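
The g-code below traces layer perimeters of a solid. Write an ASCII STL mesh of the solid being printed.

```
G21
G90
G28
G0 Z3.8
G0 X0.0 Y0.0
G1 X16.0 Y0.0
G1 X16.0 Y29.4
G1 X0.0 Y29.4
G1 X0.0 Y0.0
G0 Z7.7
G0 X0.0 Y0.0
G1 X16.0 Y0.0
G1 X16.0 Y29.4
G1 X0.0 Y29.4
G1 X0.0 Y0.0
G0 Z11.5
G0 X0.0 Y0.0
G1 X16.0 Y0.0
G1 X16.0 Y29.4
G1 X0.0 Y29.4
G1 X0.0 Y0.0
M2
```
solid part
  facet normal 0.0000 0.0000 -1.0000
    outer loop
      vertex 16.0 29.4 0.0
      vertex 16.0 0.0 0.0
      vertex 0.0 0.0 0.0
    endloop
  endfacet
  facet normal 0.0000 0.0000 -1.0000
    outer loop
      vertex 0.0 29.4 0.0
      vertex 16.0 29.4 0.0
      vertex 0.0 0.0 0.0
    endloop
  endfacet
  facet normal 0.0000 0.0000 1.0000
    outer loop
      vertex 0.0 0.0 11.5
      vertex 16.0 0.0 11.5
      vertex 16.0 29.4 11.5
    endloop
  endfacet
  facet normal 0.0000 0.0000 1.0000
    outer loop
      vertex 0.0 0.0 11.5
      vertex 16.0 29.4 11.5
      vertex 0.0 29.4 11.5
    endloop
  endfacet
  facet normal 0.0000 -1.0000 0.0000
    outer loop
      vertex 0.0 0.0 0.0
      vertex 16.0 0.0 0.0
      vertex 16.0 0.0 11.5
    endloop
  endfacet
  facet normal 0.0000 -1.0000 0.0000
    outer loop
      vertex 0.0 0.0 0.0
      vertex 16.0 0.0 11.5
      vertex 0.0 0.0 11.5
    endloop
  endfacet
  facet normal 0.0000 1.0000 0.0000
    outer loop
      vertex 16.0 29.4 11.5
      vertex 16.0 29.4 0.0
      vertex 0.0 29.4 0.0
    endloop
  endfacet
  facet normal 0.0000 1.0000 0.0000
    outer loop
      vertex 0.0 29.4 11.5
      vertex 16.0 29.4 11.5
      vertex 0.0 29.4 0.0
    endloop
  endfacet
  facet normal -1.0000 0.0000 0.0000
    outer loop
      vertex 0.0 29.4 11.5
      vertex 0.0 29.4 0.0
      vertex 0.0 0.0 0.0
    endloop
  endfacet
  facet normal -1.0000 0.0000 0.0000
    outer loop
      vertex 0.0 0.0 11.5
      vertex 0.0 29.4 11.5
      vertex 0.0 0.0 0.0
    endloop
  endfacet
  facet normal 1.0000 0.0000 0.0000
    outer loop
      vertex 16.0 0.0 0.0
      vertex 16.0 29.4 0.0
      vertex 16.0 29.4 11.5
    endloop
  endfacet
  facet normal 1.0000 0.0000 0.0000
    outer loop
      vertex 16.0 0.0 0.0
      vertex 16.0 29.4 11.5
      vertex 16.0 0.0 11.5
    endloop
  endfacet
endsolid part

The G0 Z moves step by Δz≈3.8 mm. Every layer's G1 loop is the same polygon, so the solid is a straight extrusion of it from z=0 to z≈11.5. Closing with flat bottom and top caps and triangulating gives 12 facets — a rectangular box, roughly 16 × 29.4 mm footprint and 11.5 mm tall.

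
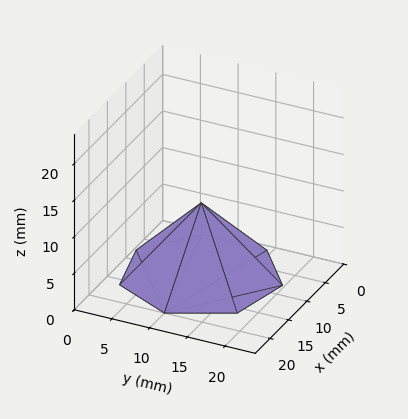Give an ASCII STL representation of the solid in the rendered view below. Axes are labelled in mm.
Reading the render: the shape is a regular 7-sided pyramid, base circumscribed radius ≈ 10 mm, apex at z ≈ 10 mm (dimensions read to the nearest mm from the axis ticks). For the STL, each face is triangulated and given an outward normal.

solid part
  facet normal 0.0000 0.0000 -1.0000
    outer loop
      vertex 7.8 19.7 0.0
      vertex 16.2 17.8 0.0
      vertex 20.0 10.0 0.0
    endloop
  endfacet
  facet normal 0.0000 0.0000 -1.0000
    outer loop
      vertex 1.0 14.3 0.0
      vertex 7.8 19.7 0.0
      vertex 20.0 10.0 0.0
    endloop
  endfacet
  facet normal 0.0000 0.0000 -1.0000
    outer loop
      vertex 1.0 5.7 0.0
      vertex 1.0 14.3 0.0
      vertex 20.0 10.0 0.0
    endloop
  endfacet
  facet normal 0.0000 0.0000 -1.0000
    outer loop
      vertex 7.8 0.3 0.0
      vertex 1.0 5.7 0.0
      vertex 20.0 10.0 0.0
    endloop
  endfacet
  facet normal 0.0000 0.0000 -1.0000
    outer loop
      vertex 16.2 2.2 0.0
      vertex 7.8 0.3 0.0
      vertex 20.0 10.0 0.0
    endloop
  endfacet
  facet normal 0.6685 0.3257 0.6685
    outer loop
      vertex 20.0 10.0 0.0
      vertex 16.2 17.8 0.0
      vertex 10.0 10.0 10.0
    endloop
  endfacet
  facet normal 0.1642 0.7259 0.6680
    outer loop
      vertex 16.2 17.8 0.0
      vertex 7.8 19.7 0.0
      vertex 10.0 10.0 10.0
    endloop
  endfacet
  facet normal -0.4631 0.5831 0.6675
    outer loop
      vertex 7.8 19.7 0.0
      vertex 1.0 14.3 0.0
      vertex 10.0 10.0 10.0
    endloop
  endfacet
  facet normal -0.7433 0.0000 0.6690
    outer loop
      vertex 1.0 14.3 0.0
      vertex 1.0 5.7 0.0
      vertex 10.0 10.0 10.0
    endloop
  endfacet
  facet normal -0.4631 -0.5831 0.6675
    outer loop
      vertex 1.0 5.7 0.0
      vertex 7.8 0.3 0.0
      vertex 10.0 10.0 10.0
    endloop
  endfacet
  facet normal 0.1642 -0.7259 0.6680
    outer loop
      vertex 7.8 0.3 0.0
      vertex 16.2 2.2 0.0
      vertex 10.0 10.0 10.0
    endloop
  endfacet
  facet normal 0.6685 -0.3257 0.6685
    outer loop
      vertex 16.2 2.2 0.0
      vertex 20.0 10.0 0.0
      vertex 10.0 10.0 10.0
    endloop
  endfacet
endsolid part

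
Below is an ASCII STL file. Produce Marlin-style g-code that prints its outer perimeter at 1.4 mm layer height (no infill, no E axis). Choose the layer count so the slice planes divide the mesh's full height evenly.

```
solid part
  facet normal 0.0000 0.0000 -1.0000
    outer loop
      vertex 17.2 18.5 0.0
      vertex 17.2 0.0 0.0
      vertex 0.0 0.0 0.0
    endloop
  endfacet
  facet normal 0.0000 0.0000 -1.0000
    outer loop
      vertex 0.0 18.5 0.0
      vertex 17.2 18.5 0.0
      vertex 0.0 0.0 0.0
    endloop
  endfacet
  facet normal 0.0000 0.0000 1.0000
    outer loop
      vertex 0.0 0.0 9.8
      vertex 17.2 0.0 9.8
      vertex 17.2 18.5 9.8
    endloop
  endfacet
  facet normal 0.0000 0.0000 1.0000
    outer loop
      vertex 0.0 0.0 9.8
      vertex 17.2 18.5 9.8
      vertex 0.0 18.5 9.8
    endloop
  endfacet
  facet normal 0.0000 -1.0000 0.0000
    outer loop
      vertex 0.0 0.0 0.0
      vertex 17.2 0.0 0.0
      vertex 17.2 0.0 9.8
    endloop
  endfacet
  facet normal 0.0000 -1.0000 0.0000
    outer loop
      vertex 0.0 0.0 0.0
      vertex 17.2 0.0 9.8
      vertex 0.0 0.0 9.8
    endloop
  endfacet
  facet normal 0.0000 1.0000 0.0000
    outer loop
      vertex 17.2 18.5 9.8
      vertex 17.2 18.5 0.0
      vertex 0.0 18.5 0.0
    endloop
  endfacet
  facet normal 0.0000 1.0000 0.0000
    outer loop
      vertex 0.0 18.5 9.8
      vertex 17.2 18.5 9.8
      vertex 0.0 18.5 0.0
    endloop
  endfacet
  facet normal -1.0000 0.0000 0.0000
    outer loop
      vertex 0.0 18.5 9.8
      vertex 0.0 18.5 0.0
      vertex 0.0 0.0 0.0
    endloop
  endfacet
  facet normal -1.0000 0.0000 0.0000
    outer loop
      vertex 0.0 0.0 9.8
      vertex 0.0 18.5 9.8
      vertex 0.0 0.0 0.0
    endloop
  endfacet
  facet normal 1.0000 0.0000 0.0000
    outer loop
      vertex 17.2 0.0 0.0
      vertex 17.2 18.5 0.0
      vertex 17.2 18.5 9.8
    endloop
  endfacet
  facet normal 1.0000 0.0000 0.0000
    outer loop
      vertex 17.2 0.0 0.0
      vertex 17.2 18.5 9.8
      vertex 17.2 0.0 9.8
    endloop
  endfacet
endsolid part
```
; perimeter-only toolpath
G21 ; units = mm
G90 ; absolute positioning
G28 ; home
; layer 1
G0 Z1.4
G0 X0.0 Y0.0
G1 X17.2 Y0.0
G1 X17.2 Y18.5
G1 X0.0 Y18.5
G1 X0.0 Y0.0
; layer 2
G0 Z2.8
G0 X0.0 Y0.0
G1 X17.2 Y0.0
G1 X17.2 Y18.5
G1 X0.0 Y18.5
G1 X0.0 Y0.0
; layer 3
G0 Z4.2
G0 X0.0 Y0.0
G1 X17.2 Y0.0
G1 X17.2 Y18.5
G1 X0.0 Y18.5
G1 X0.0 Y0.0
; layer 4
G0 Z5.6
G0 X0.0 Y0.0
G1 X17.2 Y0.0
G1 X17.2 Y18.5
G1 X0.0 Y18.5
G1 X0.0 Y0.0
; layer 5
G0 Z7.0
G0 X0.0 Y0.0
G1 X17.2 Y0.0
G1 X17.2 Y18.5
G1 X0.0 Y18.5
G1 X0.0 Y0.0
; layer 6
G0 Z8.4
G0 X0.0 Y0.0
G1 X17.2 Y0.0
G1 X17.2 Y18.5
G1 X0.0 Y18.5
G1 X0.0 Y0.0
; layer 7
G0 Z9.8
G0 X0.0 Y0.0
G1 X17.2 Y0.0
G1 X17.2 Y18.5
G1 X0.0 Y18.5
G1 X0.0 Y0.0
M2 ; end

The solid is a rectangular box, roughly 17.2 × 18.5 mm footprint and 9.8 mm tall. Slicing at Δz = 1.4 mm — 7 equal slices spanning the solid's height, so layer i sits at z = i·h/7 — gives 7 non-empty perimeters. Each is a 4-segment closed polygon; G0 lifts to the layer z and rapids to the start vertex, then G1 traces the edges.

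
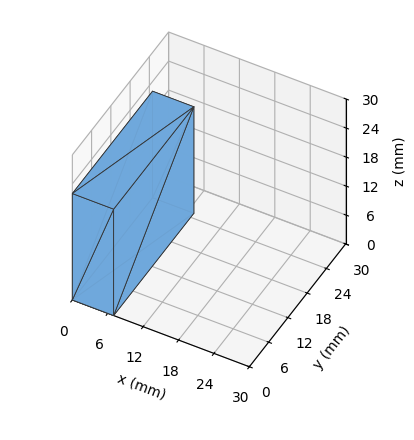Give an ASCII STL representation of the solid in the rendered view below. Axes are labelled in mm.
Reading the render: the shape is a rectangular box, roughly 7 × 25 mm footprint and 22 mm tall (dimensions read to the nearest mm from the axis ticks). For the STL, each face is triangulated and given an outward normal.

solid part
  facet normal 0.0000 0.0000 -1.0000
    outer loop
      vertex 7.0 25.0 0.0
      vertex 7.0 0.0 0.0
      vertex 0.0 0.0 0.0
    endloop
  endfacet
  facet normal 0.0000 0.0000 -1.0000
    outer loop
      vertex 0.0 25.0 0.0
      vertex 7.0 25.0 0.0
      vertex 0.0 0.0 0.0
    endloop
  endfacet
  facet normal 0.0000 0.0000 1.0000
    outer loop
      vertex 0.0 0.0 22.0
      vertex 7.0 0.0 22.0
      vertex 7.0 25.0 22.0
    endloop
  endfacet
  facet normal 0.0000 0.0000 1.0000
    outer loop
      vertex 0.0 0.0 22.0
      vertex 7.0 25.0 22.0
      vertex 0.0 25.0 22.0
    endloop
  endfacet
  facet normal 0.0000 -1.0000 0.0000
    outer loop
      vertex 0.0 0.0 0.0
      vertex 7.0 0.0 0.0
      vertex 7.0 0.0 22.0
    endloop
  endfacet
  facet normal 0.0000 -1.0000 0.0000
    outer loop
      vertex 0.0 0.0 0.0
      vertex 7.0 0.0 22.0
      vertex 0.0 0.0 22.0
    endloop
  endfacet
  facet normal 0.0000 1.0000 0.0000
    outer loop
      vertex 7.0 25.0 22.0
      vertex 7.0 25.0 0.0
      vertex 0.0 25.0 0.0
    endloop
  endfacet
  facet normal 0.0000 1.0000 0.0000
    outer loop
      vertex 0.0 25.0 22.0
      vertex 7.0 25.0 22.0
      vertex 0.0 25.0 0.0
    endloop
  endfacet
  facet normal -1.0000 0.0000 0.0000
    outer loop
      vertex 0.0 25.0 22.0
      vertex 0.0 25.0 0.0
      vertex 0.0 0.0 0.0
    endloop
  endfacet
  facet normal -1.0000 0.0000 0.0000
    outer loop
      vertex 0.0 0.0 22.0
      vertex 0.0 25.0 22.0
      vertex 0.0 0.0 0.0
    endloop
  endfacet
  facet normal 1.0000 0.0000 0.0000
    outer loop
      vertex 7.0 0.0 0.0
      vertex 7.0 25.0 0.0
      vertex 7.0 25.0 22.0
    endloop
  endfacet
  facet normal 1.0000 0.0000 0.0000
    outer loop
      vertex 7.0 0.0 0.0
      vertex 7.0 25.0 22.0
      vertex 7.0 0.0 22.0
    endloop
  endfacet
endsolid part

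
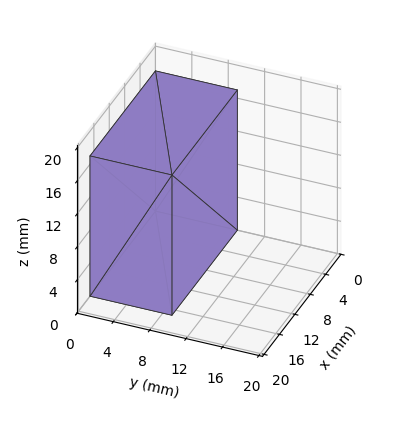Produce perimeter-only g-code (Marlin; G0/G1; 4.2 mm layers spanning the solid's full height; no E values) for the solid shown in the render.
Reading the render: the shape is a rectangular box, roughly 17 × 9 mm footprint and 17 mm tall (dimensions read to the nearest mm from the axis ticks). For the g-code, the solid's height is divided into equal slices at the stated Δz and each level perimeter traced with G1 moves after a G0 lift.

; perimeter-only toolpath
G21 ; units = mm
G90 ; absolute positioning
G28 ; home
; layer 1
G0 Z4.2
G0 X0.0 Y0.0
G1 X17.0 Y0.0
G1 X17.0 Y9.0
G1 X0.0 Y9.0
G1 X0.0 Y0.0
; layer 2
G0 Z8.5
G0 X0.0 Y0.0
G1 X17.0 Y0.0
G1 X17.0 Y9.0
G1 X0.0 Y9.0
G1 X0.0 Y0.0
; layer 3
G0 Z12.8
G0 X0.0 Y0.0
G1 X17.0 Y0.0
G1 X17.0 Y9.0
G1 X0.0 Y9.0
G1 X0.0 Y0.0
; layer 4
G0 Z17.0
G0 X0.0 Y0.0
G1 X17.0 Y0.0
G1 X17.0 Y9.0
G1 X0.0 Y9.0
G1 X0.0 Y0.0
M2 ; end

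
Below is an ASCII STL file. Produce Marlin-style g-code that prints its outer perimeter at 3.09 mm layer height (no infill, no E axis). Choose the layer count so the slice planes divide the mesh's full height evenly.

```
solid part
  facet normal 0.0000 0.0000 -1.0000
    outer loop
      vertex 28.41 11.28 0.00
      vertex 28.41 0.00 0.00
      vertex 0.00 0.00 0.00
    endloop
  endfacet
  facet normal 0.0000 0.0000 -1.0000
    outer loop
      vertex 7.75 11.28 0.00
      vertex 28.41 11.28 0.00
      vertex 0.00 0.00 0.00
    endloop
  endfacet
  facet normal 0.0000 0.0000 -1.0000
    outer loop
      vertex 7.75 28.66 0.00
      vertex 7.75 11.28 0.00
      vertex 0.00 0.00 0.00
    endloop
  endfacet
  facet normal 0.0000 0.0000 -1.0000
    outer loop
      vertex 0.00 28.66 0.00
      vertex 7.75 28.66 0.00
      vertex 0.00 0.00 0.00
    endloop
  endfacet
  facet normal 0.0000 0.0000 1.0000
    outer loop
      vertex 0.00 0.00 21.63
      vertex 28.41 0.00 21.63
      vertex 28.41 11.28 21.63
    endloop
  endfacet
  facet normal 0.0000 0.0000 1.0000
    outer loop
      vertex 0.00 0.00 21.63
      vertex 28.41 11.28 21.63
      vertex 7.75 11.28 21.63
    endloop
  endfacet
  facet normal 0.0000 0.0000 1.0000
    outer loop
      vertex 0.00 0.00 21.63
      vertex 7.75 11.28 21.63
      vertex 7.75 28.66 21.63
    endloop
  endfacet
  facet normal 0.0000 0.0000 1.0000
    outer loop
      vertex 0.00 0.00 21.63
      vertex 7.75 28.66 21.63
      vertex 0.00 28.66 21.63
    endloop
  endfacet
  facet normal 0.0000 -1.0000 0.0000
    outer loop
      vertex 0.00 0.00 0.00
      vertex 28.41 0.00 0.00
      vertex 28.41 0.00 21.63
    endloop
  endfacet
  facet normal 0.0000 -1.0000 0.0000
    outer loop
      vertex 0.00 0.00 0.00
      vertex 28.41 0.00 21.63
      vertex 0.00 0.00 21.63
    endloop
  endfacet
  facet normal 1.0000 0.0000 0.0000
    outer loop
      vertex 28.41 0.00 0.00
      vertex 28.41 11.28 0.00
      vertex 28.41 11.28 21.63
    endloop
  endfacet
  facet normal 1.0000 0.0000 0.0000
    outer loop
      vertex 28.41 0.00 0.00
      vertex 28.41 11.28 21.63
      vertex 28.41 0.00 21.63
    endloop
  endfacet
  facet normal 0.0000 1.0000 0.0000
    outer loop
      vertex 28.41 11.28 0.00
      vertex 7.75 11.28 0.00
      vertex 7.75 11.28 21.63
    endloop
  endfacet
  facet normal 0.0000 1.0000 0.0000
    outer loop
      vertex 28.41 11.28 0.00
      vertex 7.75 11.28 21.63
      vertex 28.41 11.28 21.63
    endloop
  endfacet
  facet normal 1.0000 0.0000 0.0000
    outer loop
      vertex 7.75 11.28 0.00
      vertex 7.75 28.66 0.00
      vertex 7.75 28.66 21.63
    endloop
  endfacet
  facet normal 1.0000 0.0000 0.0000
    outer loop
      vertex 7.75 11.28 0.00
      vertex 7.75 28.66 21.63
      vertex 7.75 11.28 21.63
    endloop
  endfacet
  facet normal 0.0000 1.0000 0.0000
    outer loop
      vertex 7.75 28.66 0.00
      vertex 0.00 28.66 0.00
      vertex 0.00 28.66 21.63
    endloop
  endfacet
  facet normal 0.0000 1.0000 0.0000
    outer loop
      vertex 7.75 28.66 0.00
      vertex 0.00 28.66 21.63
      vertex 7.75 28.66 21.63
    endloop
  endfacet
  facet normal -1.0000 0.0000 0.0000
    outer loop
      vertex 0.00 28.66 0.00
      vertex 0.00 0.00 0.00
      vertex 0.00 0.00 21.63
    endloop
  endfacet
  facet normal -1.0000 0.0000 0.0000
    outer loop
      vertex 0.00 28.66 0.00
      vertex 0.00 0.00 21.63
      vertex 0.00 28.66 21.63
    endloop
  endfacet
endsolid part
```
; perimeter-only toolpath
G21 ; units = mm
G90 ; absolute positioning
G28 ; home
; layer 1
G0 Z3.09
G0 X0.00 Y0.00
G1 X28.41 Y0.00
G1 X28.41 Y11.28
G1 X7.75 Y11.28
G1 X7.75 Y28.66
G1 X0.00 Y28.66
G1 X0.00 Y0.00
; layer 2
G0 Z6.18
G0 X0.00 Y0.00
G1 X28.41 Y0.00
G1 X28.41 Y11.28
G1 X7.75 Y11.28
G1 X7.75 Y28.66
G1 X0.00 Y28.66
G1 X0.00 Y0.00
; layer 3
G0 Z9.27
G0 X0.00 Y0.00
G1 X28.41 Y0.00
G1 X28.41 Y11.28
G1 X7.75 Y11.28
G1 X7.75 Y28.66
G1 X0.00 Y28.66
G1 X0.00 Y0.00
; layer 4
G0 Z12.36
G0 X0.00 Y0.00
G1 X28.41 Y0.00
G1 X28.41 Y11.28
G1 X7.75 Y11.28
G1 X7.75 Y28.66
G1 X0.00 Y28.66
G1 X0.00 Y0.00
; layer 5
G0 Z15.45
G0 X0.00 Y0.00
G1 X28.41 Y0.00
G1 X28.41 Y11.28
G1 X7.75 Y11.28
G1 X7.75 Y28.66
G1 X0.00 Y28.66
G1 X0.00 Y0.00
; layer 6
G0 Z18.54
G0 X0.00 Y0.00
G1 X28.41 Y0.00
G1 X28.41 Y11.28
G1 X7.75 Y11.28
G1 X7.75 Y28.66
G1 X0.00 Y28.66
G1 X0.00 Y0.00
; layer 7
G0 Z21.63
G0 X0.00 Y0.00
G1 X28.41 Y0.00
G1 X28.41 Y11.28
G1 X7.75 Y11.28
G1 X7.75 Y28.66
G1 X0.00 Y28.66
G1 X0.00 Y0.00
M2 ; end

The solid is an L-shaped prism: outer 28.4 × 28.7 mm, arm thicknesses ≈ 11.3 mm (horizontal) and 7.75 mm (vertical), extruded 21.6 mm in z. Slicing at Δz = 3.09 mm — 7 equal slices spanning the solid's height, so layer i sits at z = i·h/7 — gives 7 non-empty perimeters. Each is a 6-segment closed polygon; G0 lifts to the layer z and rapids to the start vertex, then G1 traces the edges.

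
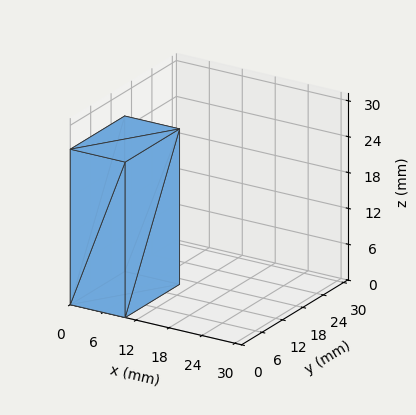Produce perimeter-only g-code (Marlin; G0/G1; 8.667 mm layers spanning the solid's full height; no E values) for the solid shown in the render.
Reading the render: the shape is a rectangular box, roughly 10 × 16 mm footprint and 26 mm tall (dimensions read to the nearest mm from the axis ticks). For the g-code, the solid's height is divided into equal slices at the stated Δz and each level perimeter traced with G1 moves after a G0 lift.

; perimeter-only toolpath
G21 ; units = mm
G90 ; absolute positioning
G28 ; home
; layer 1
G0 Z8.667
G0 X0.000 Y0.000
G1 X10.000 Y0.000
G1 X10.000 Y16.000
G1 X0.000 Y16.000
G1 X0.000 Y0.000
; layer 2
G0 Z17.333
G0 X0.000 Y0.000
G1 X10.000 Y0.000
G1 X10.000 Y16.000
G1 X0.000 Y16.000
G1 X0.000 Y0.000
; layer 3
G0 Z26.000
G0 X0.000 Y0.000
G1 X10.000 Y0.000
G1 X10.000 Y16.000
G1 X0.000 Y16.000
G1 X0.000 Y0.000
M2 ; end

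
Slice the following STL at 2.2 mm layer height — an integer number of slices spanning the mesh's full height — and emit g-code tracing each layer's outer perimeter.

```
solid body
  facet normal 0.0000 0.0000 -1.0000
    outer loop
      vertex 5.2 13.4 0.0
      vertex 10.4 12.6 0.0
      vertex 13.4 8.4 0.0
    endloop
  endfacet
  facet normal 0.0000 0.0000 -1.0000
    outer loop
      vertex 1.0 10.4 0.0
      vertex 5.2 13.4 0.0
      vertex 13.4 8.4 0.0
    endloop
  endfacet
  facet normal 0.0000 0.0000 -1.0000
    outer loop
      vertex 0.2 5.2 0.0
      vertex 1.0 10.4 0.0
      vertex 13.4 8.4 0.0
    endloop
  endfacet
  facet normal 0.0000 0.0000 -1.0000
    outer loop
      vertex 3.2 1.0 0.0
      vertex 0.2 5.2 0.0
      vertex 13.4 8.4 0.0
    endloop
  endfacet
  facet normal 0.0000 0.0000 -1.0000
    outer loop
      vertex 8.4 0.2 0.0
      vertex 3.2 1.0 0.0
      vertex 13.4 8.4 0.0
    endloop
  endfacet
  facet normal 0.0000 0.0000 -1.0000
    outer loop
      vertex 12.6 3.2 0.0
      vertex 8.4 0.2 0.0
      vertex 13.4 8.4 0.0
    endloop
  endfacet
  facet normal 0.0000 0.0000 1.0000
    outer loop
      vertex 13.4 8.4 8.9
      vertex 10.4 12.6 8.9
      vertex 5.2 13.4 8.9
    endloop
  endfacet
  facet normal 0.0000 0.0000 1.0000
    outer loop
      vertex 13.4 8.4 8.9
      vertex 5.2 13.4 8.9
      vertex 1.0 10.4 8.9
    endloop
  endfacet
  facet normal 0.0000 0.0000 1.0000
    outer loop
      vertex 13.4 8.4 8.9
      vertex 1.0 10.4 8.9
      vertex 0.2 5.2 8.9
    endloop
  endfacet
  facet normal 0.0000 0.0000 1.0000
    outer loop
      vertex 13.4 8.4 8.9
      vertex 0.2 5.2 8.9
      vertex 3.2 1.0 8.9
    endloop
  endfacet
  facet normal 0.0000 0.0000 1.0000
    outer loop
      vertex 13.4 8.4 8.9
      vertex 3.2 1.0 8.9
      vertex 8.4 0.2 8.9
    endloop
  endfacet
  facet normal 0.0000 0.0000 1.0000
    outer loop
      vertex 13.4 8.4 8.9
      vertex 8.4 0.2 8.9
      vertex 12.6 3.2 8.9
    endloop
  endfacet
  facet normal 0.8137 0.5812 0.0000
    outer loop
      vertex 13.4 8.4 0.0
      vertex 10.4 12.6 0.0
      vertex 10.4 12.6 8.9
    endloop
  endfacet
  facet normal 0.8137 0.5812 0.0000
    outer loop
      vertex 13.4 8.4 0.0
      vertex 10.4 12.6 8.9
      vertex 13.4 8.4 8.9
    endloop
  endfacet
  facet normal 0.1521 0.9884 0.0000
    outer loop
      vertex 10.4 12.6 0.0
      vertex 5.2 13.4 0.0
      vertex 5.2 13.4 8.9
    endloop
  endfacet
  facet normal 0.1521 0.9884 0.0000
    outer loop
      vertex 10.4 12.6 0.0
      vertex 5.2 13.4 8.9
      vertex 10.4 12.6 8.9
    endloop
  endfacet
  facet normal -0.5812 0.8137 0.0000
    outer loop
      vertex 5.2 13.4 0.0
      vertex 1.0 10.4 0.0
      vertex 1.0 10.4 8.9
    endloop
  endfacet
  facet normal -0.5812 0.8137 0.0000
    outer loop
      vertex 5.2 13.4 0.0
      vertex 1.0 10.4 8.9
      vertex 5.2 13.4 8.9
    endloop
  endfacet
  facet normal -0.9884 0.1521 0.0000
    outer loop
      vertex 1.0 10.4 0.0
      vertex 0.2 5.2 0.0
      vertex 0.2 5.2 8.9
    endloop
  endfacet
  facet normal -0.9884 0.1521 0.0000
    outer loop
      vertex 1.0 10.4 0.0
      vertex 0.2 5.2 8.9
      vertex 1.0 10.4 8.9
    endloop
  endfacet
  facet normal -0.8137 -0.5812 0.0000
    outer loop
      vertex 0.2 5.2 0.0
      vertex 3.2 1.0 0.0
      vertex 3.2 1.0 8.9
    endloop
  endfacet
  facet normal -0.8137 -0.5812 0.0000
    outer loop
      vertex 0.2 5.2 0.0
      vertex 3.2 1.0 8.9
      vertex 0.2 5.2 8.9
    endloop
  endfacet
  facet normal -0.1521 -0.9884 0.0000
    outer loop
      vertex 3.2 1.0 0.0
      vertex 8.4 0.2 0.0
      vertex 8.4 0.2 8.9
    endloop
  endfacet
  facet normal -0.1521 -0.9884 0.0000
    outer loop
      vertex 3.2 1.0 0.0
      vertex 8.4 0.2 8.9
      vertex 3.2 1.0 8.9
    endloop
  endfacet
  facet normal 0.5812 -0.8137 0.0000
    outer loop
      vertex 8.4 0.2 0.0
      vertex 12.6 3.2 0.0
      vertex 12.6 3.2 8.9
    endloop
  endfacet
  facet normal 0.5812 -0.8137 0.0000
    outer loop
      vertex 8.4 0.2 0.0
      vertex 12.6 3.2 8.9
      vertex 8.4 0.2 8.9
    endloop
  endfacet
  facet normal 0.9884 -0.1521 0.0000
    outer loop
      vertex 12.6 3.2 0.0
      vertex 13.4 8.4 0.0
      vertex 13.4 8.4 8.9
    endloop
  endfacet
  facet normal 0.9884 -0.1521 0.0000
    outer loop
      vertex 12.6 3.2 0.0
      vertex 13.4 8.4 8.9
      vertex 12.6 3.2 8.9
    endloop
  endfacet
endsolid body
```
; perimeter-only toolpath
G21 ; units = mm
G90 ; absolute positioning
G28 ; home
; layer 1
G0 Z2.2
G0 X13.4 Y8.4
G1 X10.4 Y12.6
G1 X5.2 Y13.4
G1 X1.0 Y10.4
G1 X0.2 Y5.2
G1 X3.2 Y1.0
G1 X8.4 Y0.2
G1 X12.6 Y3.2
G1 X13.4 Y8.4
; layer 2
G0 Z4.5
G0 X13.4 Y8.4
G1 X10.4 Y12.6
G1 X5.2 Y13.4
G1 X1.0 Y10.4
G1 X0.2 Y5.2
G1 X3.2 Y1.0
G1 X8.4 Y0.2
G1 X12.6 Y3.2
G1 X13.4 Y8.4
; layer 3
G0 Z6.7
G0 X13.4 Y8.4
G1 X10.4 Y12.6
G1 X5.2 Y13.4
G1 X1.0 Y10.4
G1 X0.2 Y5.2
G1 X3.2 Y1.0
G1 X8.4 Y0.2
G1 X12.6 Y3.2
G1 X13.4 Y8.4
; layer 4
G0 Z8.9
G0 X13.4 Y8.4
G1 X10.4 Y12.6
G1 X5.2 Y13.4
G1 X1.0 Y10.4
G1 X0.2 Y5.2
G1 X3.2 Y1.0
G1 X8.4 Y0.2
G1 X12.6 Y3.2
G1 X13.4 Y8.4
M2 ; end

The solid is a regular 8-sided prism (a cylinder approximated with 8 flat sides), circumscribed radius ≈ 6.8 mm, height ≈ 8.9 mm. Slicing at Δz = 2.2 mm — 4 equal slices spanning the solid's height, so layer i sits at z = i·h/4 — gives 4 non-empty perimeters. Each is a 8-segment closed polygon; G0 lifts to the layer z and rapids to the start vertex, then G1 traces the edges.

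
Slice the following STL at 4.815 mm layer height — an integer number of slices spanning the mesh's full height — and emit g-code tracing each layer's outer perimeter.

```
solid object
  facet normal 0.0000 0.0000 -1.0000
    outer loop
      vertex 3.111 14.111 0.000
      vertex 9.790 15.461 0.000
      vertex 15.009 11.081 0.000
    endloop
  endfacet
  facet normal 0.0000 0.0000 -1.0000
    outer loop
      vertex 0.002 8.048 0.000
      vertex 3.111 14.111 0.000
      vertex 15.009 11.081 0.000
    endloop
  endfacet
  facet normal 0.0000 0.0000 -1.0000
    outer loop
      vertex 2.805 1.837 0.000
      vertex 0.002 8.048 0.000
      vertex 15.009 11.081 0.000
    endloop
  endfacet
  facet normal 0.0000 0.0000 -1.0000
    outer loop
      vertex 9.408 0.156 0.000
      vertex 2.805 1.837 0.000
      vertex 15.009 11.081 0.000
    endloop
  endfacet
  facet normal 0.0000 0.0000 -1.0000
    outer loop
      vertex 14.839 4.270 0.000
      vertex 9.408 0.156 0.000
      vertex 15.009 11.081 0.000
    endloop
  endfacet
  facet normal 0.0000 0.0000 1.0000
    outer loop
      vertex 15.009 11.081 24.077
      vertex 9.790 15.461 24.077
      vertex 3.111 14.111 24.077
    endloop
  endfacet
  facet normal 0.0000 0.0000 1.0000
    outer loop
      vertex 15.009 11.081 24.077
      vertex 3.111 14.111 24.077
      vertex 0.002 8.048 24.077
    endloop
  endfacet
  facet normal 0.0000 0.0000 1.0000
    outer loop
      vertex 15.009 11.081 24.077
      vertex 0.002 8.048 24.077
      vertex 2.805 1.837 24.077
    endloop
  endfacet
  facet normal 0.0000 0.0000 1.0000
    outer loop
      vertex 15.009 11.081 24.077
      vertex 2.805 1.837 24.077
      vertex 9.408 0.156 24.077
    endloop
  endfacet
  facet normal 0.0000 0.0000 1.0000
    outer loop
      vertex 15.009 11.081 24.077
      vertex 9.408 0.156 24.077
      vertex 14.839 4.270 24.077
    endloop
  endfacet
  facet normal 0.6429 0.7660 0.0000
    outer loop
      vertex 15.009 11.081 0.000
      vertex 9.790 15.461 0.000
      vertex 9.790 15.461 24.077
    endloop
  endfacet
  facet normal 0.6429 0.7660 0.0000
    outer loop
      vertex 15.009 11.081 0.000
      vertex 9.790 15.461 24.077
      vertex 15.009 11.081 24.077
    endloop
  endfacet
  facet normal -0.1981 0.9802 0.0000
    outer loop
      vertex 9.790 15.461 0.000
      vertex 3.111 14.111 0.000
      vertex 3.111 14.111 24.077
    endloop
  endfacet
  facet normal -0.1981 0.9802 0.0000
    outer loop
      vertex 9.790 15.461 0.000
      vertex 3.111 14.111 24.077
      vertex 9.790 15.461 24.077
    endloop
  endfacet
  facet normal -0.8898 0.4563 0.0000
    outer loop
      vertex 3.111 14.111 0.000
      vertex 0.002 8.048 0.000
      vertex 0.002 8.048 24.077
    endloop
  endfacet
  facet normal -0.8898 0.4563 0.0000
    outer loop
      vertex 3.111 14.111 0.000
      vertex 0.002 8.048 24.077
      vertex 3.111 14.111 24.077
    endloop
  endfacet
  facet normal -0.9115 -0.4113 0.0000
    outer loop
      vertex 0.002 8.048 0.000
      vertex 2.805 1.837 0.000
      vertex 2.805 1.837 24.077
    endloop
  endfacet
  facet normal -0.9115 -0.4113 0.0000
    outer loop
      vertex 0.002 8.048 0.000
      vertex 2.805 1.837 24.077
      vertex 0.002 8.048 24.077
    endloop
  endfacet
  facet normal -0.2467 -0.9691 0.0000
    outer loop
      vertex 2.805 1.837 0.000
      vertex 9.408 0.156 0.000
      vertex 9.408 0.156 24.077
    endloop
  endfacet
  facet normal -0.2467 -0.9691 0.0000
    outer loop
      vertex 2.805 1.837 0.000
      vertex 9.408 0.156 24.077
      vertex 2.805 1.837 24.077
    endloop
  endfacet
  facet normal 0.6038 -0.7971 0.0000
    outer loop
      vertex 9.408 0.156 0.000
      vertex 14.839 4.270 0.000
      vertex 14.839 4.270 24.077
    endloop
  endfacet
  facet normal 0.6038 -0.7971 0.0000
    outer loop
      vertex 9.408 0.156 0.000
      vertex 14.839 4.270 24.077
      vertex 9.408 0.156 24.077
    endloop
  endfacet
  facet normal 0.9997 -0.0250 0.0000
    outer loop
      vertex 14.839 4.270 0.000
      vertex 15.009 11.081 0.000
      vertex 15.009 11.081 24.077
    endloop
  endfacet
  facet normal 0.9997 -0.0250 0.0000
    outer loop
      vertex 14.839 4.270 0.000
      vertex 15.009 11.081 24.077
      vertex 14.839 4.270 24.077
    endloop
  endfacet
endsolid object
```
; perimeter-only toolpath
G21 ; units = mm
G90 ; absolute positioning
G28 ; home
; layer 1
G0 Z4.815
G0 X15.009 Y11.081
G1 X9.790 Y15.461
G1 X3.111 Y14.111
G1 X0.002 Y8.048
G1 X2.805 Y1.837
G1 X9.408 Y0.156
G1 X14.839 Y4.270
G1 X15.009 Y11.081
; layer 2
G0 Z9.631
G0 X15.009 Y11.081
G1 X9.790 Y15.461
G1 X3.111 Y14.111
G1 X0.002 Y8.048
G1 X2.805 Y1.837
G1 X9.408 Y0.156
G1 X14.839 Y4.270
G1 X15.009 Y11.081
; layer 3
G0 Z14.446
G0 X15.009 Y11.081
G1 X9.790 Y15.461
G1 X3.111 Y14.111
G1 X0.002 Y8.048
G1 X2.805 Y1.837
G1 X9.408 Y0.156
G1 X14.839 Y4.270
G1 X15.009 Y11.081
; layer 4
G0 Z19.262
G0 X15.009 Y11.081
G1 X9.790 Y15.461
G1 X3.111 Y14.111
G1 X0.002 Y8.048
G1 X2.805 Y1.837
G1 X9.408 Y0.156
G1 X14.839 Y4.270
G1 X15.009 Y11.081
; layer 5
G0 Z24.077
G0 X15.009 Y11.081
G1 X9.790 Y15.461
G1 X3.111 Y14.111
G1 X0.002 Y8.048
G1 X2.805 Y1.837
G1 X9.408 Y0.156
G1 X14.839 Y4.270
G1 X15.009 Y11.081
M2 ; end

The solid is a regular 7-sided prism (a cylinder approximated with 7 flat sides), circumscribed radius ≈ 7.85 mm, height ≈ 24.1 mm. Slicing at Δz = 4.815 mm — 5 equal slices spanning the solid's height, so layer i sits at z = i·h/5 — gives 5 non-empty perimeters. Each is a 7-segment closed polygon; G0 lifts to the layer z and rapids to the start vertex, then G1 traces the edges.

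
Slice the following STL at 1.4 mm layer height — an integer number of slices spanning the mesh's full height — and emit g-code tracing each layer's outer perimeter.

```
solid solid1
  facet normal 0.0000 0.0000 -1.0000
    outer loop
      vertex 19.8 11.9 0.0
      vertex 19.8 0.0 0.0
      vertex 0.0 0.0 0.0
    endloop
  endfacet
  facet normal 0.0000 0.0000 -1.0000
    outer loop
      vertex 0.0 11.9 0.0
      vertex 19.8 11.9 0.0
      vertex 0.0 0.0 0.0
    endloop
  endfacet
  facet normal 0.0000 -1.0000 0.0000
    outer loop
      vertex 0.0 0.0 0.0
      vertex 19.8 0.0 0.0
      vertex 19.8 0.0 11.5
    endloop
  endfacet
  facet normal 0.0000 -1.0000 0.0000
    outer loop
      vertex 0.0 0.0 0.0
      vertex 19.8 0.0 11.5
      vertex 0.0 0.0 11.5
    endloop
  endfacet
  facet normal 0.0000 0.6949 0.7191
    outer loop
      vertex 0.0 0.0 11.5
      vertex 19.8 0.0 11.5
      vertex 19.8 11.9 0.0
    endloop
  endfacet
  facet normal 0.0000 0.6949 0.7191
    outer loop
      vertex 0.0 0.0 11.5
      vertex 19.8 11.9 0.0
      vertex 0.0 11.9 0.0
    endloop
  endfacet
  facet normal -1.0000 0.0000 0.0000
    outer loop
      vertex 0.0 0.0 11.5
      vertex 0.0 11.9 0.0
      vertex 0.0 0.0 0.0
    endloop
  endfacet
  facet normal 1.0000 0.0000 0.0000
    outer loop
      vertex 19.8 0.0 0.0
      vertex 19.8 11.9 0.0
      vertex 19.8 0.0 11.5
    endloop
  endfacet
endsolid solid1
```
; perimeter-only toolpath
G21 ; units = mm
G90 ; absolute positioning
G28 ; home
; layer 1
G0 Z1.4
G0 X0.0 Y0.0
G1 X19.8 Y0.0
G1 X19.8 Y10.4
G1 X0.0 Y10.4
G1 X0.0 Y0.0
; layer 2
G0 Z2.9
G0 X0.0 Y0.0
G1 X19.8 Y0.0
G1 X19.8 Y8.9
G1 X0.0 Y8.9
G1 X0.0 Y0.0
; layer 3
G0 Z4.3
G0 X0.0 Y0.0
G1 X19.8 Y0.0
G1 X19.8 Y7.4
G1 X0.0 Y7.4
G1 X0.0 Y0.0
; layer 4
G0 Z5.8
G0 X0.0 Y0.0
G1 X19.8 Y0.0
G1 X19.8 Y6.0
G1 X0.0 Y6.0
G1 X0.0 Y0.0
; layer 5
G0 Z7.2
G0 X0.0 Y0.0
G1 X19.8 Y0.0
G1 X19.8 Y4.5
G1 X0.0 Y4.5
G1 X0.0 Y0.0
; layer 6
G0 Z8.6
G0 X0.0 Y0.0
G1 X19.8 Y0.0
G1 X19.8 Y3.0
G1 X0.0 Y3.0
G1 X0.0 Y0.0
; layer 7
G0 Z10.1
G0 X0.0 Y0.0
G1 X19.8 Y0.0
G1 X19.8 Y1.5
G1 X0.0 Y1.5
G1 X0.0 Y0.0
M2 ; end

The solid is a wedge (ramp): 19.8 × 11.9 mm base, rising to 11.5 mm along the y=0 edge and sloping linearly to z=0 at y=11.9. Slicing at Δz = 1.4 mm — 8 equal slices spanning the solid's height, so layer i sits at z = i·h/8 — gives 7 non-empty perimeters. Each is a 4-segment closed polygon; G0 lifts to the layer z and rapids to the start vertex, then G1 traces the edges. The cross-section shrinks linearly with z (the slice at the apex is degenerate and omitted).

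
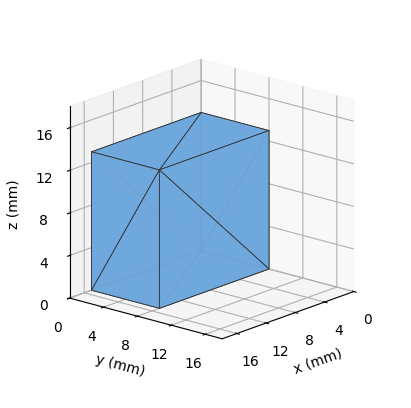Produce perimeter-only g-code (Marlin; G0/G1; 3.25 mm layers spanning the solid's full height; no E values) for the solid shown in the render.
Reading the render: the shape is a rectangular box, roughly 15 × 8 mm footprint and 13 mm tall (dimensions read to the nearest mm from the axis ticks). For the g-code, the solid's height is divided into equal slices at the stated Δz and each level perimeter traced with G1 moves after a G0 lift.

; perimeter-only toolpath
G21 ; units = mm
G90 ; absolute positioning
G28 ; home
; layer 1
G0 Z3.25
G0 X0.00 Y0.00
G1 X15.00 Y0.00
G1 X15.00 Y8.00
G1 X0.00 Y8.00
G1 X0.00 Y0.00
; layer 2
G0 Z6.50
G0 X0.00 Y0.00
G1 X15.00 Y0.00
G1 X15.00 Y8.00
G1 X0.00 Y8.00
G1 X0.00 Y0.00
; layer 3
G0 Z9.75
G0 X0.00 Y0.00
G1 X15.00 Y0.00
G1 X15.00 Y8.00
G1 X0.00 Y8.00
G1 X0.00 Y0.00
; layer 4
G0 Z13.00
G0 X0.00 Y0.00
G1 X15.00 Y0.00
G1 X15.00 Y8.00
G1 X0.00 Y8.00
G1 X0.00 Y0.00
M2 ; end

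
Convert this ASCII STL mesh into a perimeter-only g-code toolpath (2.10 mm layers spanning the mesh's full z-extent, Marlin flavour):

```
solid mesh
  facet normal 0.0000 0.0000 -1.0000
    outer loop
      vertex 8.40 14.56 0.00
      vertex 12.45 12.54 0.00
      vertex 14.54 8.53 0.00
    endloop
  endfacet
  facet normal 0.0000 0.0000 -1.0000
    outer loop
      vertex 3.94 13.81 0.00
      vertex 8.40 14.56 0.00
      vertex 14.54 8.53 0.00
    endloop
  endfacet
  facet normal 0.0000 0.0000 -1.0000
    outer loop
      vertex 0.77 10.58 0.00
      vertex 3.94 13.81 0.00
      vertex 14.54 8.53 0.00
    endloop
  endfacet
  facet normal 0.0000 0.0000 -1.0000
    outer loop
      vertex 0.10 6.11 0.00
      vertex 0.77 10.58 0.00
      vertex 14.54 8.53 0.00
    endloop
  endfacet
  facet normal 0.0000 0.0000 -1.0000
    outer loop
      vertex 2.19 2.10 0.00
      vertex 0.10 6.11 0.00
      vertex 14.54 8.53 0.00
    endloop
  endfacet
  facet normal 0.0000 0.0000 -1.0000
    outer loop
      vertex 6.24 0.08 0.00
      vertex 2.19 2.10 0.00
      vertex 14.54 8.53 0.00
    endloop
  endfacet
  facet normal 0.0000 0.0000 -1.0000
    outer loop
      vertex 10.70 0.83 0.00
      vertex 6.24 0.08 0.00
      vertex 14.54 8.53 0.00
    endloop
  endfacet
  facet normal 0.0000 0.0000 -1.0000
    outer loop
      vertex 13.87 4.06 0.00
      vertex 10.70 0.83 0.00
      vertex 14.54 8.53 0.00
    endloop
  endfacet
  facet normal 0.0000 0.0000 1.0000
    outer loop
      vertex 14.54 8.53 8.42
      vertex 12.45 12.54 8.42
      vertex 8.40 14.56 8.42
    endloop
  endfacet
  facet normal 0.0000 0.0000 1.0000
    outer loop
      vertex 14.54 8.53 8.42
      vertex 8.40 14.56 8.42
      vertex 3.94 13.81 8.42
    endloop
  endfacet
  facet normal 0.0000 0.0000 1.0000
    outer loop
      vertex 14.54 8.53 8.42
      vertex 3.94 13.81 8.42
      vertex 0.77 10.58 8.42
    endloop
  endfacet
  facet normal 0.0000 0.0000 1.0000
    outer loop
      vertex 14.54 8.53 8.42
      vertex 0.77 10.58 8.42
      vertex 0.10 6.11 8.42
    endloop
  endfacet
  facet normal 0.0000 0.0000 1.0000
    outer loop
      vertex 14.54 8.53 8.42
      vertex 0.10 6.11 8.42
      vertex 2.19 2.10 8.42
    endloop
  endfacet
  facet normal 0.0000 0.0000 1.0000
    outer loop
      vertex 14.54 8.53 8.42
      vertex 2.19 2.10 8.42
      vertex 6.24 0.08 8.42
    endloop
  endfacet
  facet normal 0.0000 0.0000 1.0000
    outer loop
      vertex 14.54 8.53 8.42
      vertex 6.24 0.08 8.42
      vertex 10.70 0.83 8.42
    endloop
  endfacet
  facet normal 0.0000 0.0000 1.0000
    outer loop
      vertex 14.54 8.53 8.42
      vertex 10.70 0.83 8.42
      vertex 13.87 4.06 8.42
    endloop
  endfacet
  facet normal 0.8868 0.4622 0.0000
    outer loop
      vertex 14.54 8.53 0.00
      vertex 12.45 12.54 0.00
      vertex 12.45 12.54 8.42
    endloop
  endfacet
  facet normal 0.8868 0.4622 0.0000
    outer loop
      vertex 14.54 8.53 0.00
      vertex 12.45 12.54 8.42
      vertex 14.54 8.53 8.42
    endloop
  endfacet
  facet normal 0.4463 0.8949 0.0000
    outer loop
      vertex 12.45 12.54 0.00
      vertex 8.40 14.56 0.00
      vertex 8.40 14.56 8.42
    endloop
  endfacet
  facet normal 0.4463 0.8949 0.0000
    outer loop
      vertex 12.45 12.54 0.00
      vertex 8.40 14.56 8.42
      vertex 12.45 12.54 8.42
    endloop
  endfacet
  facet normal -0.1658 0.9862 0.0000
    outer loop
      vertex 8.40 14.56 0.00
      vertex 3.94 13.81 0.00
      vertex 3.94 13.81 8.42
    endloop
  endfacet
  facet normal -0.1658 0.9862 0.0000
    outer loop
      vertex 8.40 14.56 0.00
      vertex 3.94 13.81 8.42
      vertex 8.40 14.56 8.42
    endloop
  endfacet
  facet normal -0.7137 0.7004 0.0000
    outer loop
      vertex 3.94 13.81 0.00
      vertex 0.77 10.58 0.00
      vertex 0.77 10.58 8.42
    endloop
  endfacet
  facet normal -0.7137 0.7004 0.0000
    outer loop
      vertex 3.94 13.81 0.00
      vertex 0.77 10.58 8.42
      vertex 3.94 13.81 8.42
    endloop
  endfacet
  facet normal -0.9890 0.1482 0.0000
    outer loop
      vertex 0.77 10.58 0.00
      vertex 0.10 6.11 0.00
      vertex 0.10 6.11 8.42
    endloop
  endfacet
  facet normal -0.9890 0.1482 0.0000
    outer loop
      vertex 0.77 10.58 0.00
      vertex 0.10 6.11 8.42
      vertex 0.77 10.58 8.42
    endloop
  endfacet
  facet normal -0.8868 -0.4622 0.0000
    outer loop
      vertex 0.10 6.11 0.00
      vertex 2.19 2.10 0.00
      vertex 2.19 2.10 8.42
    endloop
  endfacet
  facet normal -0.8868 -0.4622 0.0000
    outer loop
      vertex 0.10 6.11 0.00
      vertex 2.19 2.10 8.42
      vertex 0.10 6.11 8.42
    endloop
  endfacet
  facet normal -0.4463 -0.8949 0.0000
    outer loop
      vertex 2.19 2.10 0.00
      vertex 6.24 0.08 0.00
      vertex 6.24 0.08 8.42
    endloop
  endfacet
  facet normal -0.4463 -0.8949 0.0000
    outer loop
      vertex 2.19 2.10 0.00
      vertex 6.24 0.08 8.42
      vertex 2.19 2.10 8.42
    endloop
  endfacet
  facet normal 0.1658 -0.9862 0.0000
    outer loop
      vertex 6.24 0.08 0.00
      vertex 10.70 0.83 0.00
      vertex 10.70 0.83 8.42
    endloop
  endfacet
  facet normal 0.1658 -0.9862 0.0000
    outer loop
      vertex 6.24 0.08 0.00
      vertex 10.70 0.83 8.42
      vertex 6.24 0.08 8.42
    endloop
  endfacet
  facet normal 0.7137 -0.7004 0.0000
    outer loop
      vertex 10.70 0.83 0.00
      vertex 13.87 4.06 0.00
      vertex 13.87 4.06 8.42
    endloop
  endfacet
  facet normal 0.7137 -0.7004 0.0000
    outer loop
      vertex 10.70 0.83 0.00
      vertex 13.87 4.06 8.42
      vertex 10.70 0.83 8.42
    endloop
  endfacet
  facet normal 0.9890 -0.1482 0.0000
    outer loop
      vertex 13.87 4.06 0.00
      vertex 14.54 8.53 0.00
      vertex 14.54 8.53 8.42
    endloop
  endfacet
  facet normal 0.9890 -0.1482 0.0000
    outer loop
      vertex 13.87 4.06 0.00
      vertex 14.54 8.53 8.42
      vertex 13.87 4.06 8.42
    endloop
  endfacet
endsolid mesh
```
; perimeter-only toolpath
G21 ; units = mm
G90 ; absolute positioning
G28 ; home
; layer 1
G0 Z2.10
G0 X14.54 Y8.53
G1 X12.45 Y12.54
G1 X8.40 Y14.56
G1 X3.94 Y13.81
G1 X0.77 Y10.58
G1 X0.10 Y6.11
G1 X2.19 Y2.10
G1 X6.24 Y0.08
G1 X10.70 Y0.83
G1 X13.87 Y4.06
G1 X14.54 Y8.53
; layer 2
G0 Z4.21
G0 X14.54 Y8.53
G1 X12.45 Y12.54
G1 X8.40 Y14.56
G1 X3.94 Y13.81
G1 X0.77 Y10.58
G1 X0.10 Y6.11
G1 X2.19 Y2.10
G1 X6.24 Y0.08
G1 X10.70 Y0.83
G1 X13.87 Y4.06
G1 X14.54 Y8.53
; layer 3
G0 Z6.31
G0 X14.54 Y8.53
G1 X12.45 Y12.54
G1 X8.40 Y14.56
G1 X3.94 Y13.81
G1 X0.77 Y10.58
G1 X0.10 Y6.11
G1 X2.19 Y2.10
G1 X6.24 Y0.08
G1 X10.70 Y0.83
G1 X13.87 Y4.06
G1 X14.54 Y8.53
; layer 4
G0 Z8.42
G0 X14.54 Y8.53
G1 X12.45 Y12.54
G1 X8.40 Y14.56
G1 X3.94 Y13.81
G1 X0.77 Y10.58
G1 X0.10 Y6.11
G1 X2.19 Y2.10
G1 X6.24 Y0.08
G1 X10.70 Y0.83
G1 X13.87 Y4.06
G1 X14.54 Y8.53
M2 ; end

The solid is a regular 10-sided prism (a cylinder approximated with 10 flat sides), circumscribed radius ≈ 7.32 mm, height ≈ 8.42 mm. Slicing at Δz = 2.10 mm — 4 equal slices spanning the solid's height, so layer i sits at z = i·h/4 — gives 4 non-empty perimeters. Each is a 10-segment closed polygon; G0 lifts to the layer z and rapids to the start vertex, then G1 traces the edges.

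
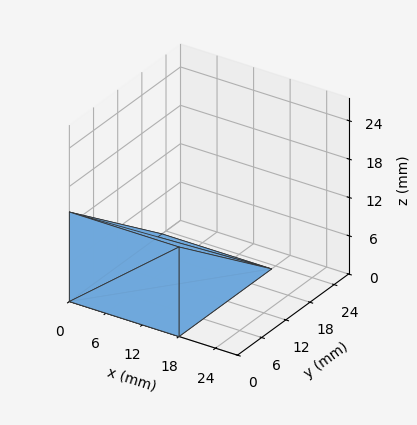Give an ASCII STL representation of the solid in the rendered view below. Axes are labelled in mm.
Reading the render: the shape is a wedge (ramp): 18 × 23 mm base, rising to 14 mm along the y=0 edge and sloping linearly to z=0 at y=23 (dimensions read to the nearest mm from the axis ticks). For the STL, each face is triangulated and given an outward normal.

solid part
  facet normal 0.0000 0.0000 -1.0000
    outer loop
      vertex 18.0 23.0 0.0
      vertex 18.0 0.0 0.0
      vertex 0.0 0.0 0.0
    endloop
  endfacet
  facet normal 0.0000 0.0000 -1.0000
    outer loop
      vertex 0.0 23.0 0.0
      vertex 18.0 23.0 0.0
      vertex 0.0 0.0 0.0
    endloop
  endfacet
  facet normal 0.0000 -1.0000 0.0000
    outer loop
      vertex 0.0 0.0 0.0
      vertex 18.0 0.0 0.0
      vertex 18.0 0.0 14.0
    endloop
  endfacet
  facet normal 0.0000 -1.0000 0.0000
    outer loop
      vertex 0.0 0.0 0.0
      vertex 18.0 0.0 14.0
      vertex 0.0 0.0 14.0
    endloop
  endfacet
  facet normal 0.0000 0.5199 0.8542
    outer loop
      vertex 0.0 0.0 14.0
      vertex 18.0 0.0 14.0
      vertex 18.0 23.0 0.0
    endloop
  endfacet
  facet normal 0.0000 0.5199 0.8542
    outer loop
      vertex 0.0 0.0 14.0
      vertex 18.0 23.0 0.0
      vertex 0.0 23.0 0.0
    endloop
  endfacet
  facet normal -1.0000 0.0000 0.0000
    outer loop
      vertex 0.0 0.0 14.0
      vertex 0.0 23.0 0.0
      vertex 0.0 0.0 0.0
    endloop
  endfacet
  facet normal 1.0000 0.0000 0.0000
    outer loop
      vertex 18.0 0.0 0.0
      vertex 18.0 23.0 0.0
      vertex 18.0 0.0 14.0
    endloop
  endfacet
endsolid part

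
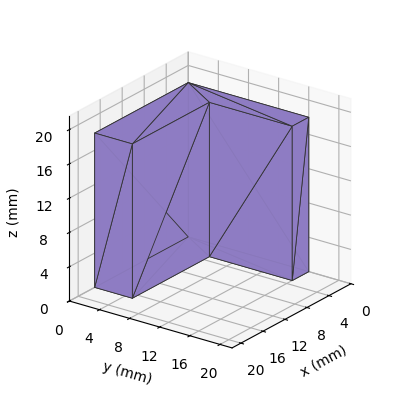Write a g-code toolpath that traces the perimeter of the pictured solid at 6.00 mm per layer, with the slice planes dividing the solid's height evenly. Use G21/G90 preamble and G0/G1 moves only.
Reading the render: the shape is an L-shaped prism: outer 17 × 16 mm, arm thicknesses ≈ 5 mm (horizontal) and 3 mm (vertical), extruded 18 mm in z (dimensions read to the nearest mm from the axis ticks). For the g-code, the solid's height is divided into equal slices at the stated Δz and each level perimeter traced with G1 moves after a G0 lift.

; perimeter-only toolpath
G21 ; units = mm
G90 ; absolute positioning
G28 ; home
; layer 1
G0 Z6.00
G0 X0.00 Y0.00
G1 X17.00 Y0.00
G1 X17.00 Y5.00
G1 X3.00 Y5.00
G1 X3.00 Y16.00
G1 X0.00 Y16.00
G1 X0.00 Y0.00
; layer 2
G0 Z12.00
G0 X0.00 Y0.00
G1 X17.00 Y0.00
G1 X17.00 Y5.00
G1 X3.00 Y5.00
G1 X3.00 Y16.00
G1 X0.00 Y16.00
G1 X0.00 Y0.00
; layer 3
G0 Z18.00
G0 X0.00 Y0.00
G1 X17.00 Y0.00
G1 X17.00 Y5.00
G1 X3.00 Y5.00
G1 X3.00 Y16.00
G1 X0.00 Y16.00
G1 X0.00 Y0.00
M2 ; end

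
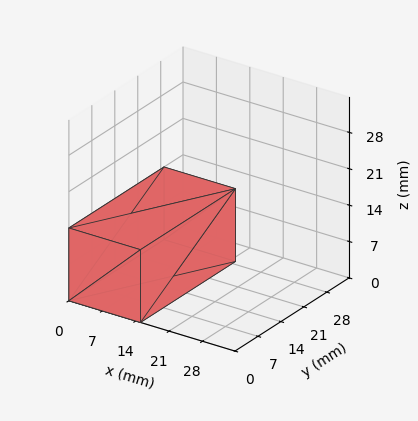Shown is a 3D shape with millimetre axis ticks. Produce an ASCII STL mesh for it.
Reading the render: the shape is a rectangular box, roughly 15 × 29 mm footprint and 14 mm tall (dimensions read to the nearest mm from the axis ticks). For the STL, each face is triangulated and given an outward normal.

solid part
  facet normal 0.0000 0.0000 -1.0000
    outer loop
      vertex 15.000 29.000 0.000
      vertex 15.000 0.000 0.000
      vertex 0.000 0.000 0.000
    endloop
  endfacet
  facet normal 0.0000 0.0000 -1.0000
    outer loop
      vertex 0.000 29.000 0.000
      vertex 15.000 29.000 0.000
      vertex 0.000 0.000 0.000
    endloop
  endfacet
  facet normal 0.0000 0.0000 1.0000
    outer loop
      vertex 0.000 0.000 14.000
      vertex 15.000 0.000 14.000
      vertex 15.000 29.000 14.000
    endloop
  endfacet
  facet normal 0.0000 0.0000 1.0000
    outer loop
      vertex 0.000 0.000 14.000
      vertex 15.000 29.000 14.000
      vertex 0.000 29.000 14.000
    endloop
  endfacet
  facet normal 0.0000 -1.0000 0.0000
    outer loop
      vertex 0.000 0.000 0.000
      vertex 15.000 0.000 0.000
      vertex 15.000 0.000 14.000
    endloop
  endfacet
  facet normal 0.0000 -1.0000 0.0000
    outer loop
      vertex 0.000 0.000 0.000
      vertex 15.000 0.000 14.000
      vertex 0.000 0.000 14.000
    endloop
  endfacet
  facet normal 0.0000 1.0000 0.0000
    outer loop
      vertex 15.000 29.000 14.000
      vertex 15.000 29.000 0.000
      vertex 0.000 29.000 0.000
    endloop
  endfacet
  facet normal 0.0000 1.0000 0.0000
    outer loop
      vertex 0.000 29.000 14.000
      vertex 15.000 29.000 14.000
      vertex 0.000 29.000 0.000
    endloop
  endfacet
  facet normal -1.0000 0.0000 0.0000
    outer loop
      vertex 0.000 29.000 14.000
      vertex 0.000 29.000 0.000
      vertex 0.000 0.000 0.000
    endloop
  endfacet
  facet normal -1.0000 0.0000 0.0000
    outer loop
      vertex 0.000 0.000 14.000
      vertex 0.000 29.000 14.000
      vertex 0.000 0.000 0.000
    endloop
  endfacet
  facet normal 1.0000 0.0000 0.0000
    outer loop
      vertex 15.000 0.000 0.000
      vertex 15.000 29.000 0.000
      vertex 15.000 29.000 14.000
    endloop
  endfacet
  facet normal 1.0000 0.0000 0.0000
    outer loop
      vertex 15.000 0.000 0.000
      vertex 15.000 29.000 14.000
      vertex 15.000 0.000 14.000
    endloop
  endfacet
endsolid part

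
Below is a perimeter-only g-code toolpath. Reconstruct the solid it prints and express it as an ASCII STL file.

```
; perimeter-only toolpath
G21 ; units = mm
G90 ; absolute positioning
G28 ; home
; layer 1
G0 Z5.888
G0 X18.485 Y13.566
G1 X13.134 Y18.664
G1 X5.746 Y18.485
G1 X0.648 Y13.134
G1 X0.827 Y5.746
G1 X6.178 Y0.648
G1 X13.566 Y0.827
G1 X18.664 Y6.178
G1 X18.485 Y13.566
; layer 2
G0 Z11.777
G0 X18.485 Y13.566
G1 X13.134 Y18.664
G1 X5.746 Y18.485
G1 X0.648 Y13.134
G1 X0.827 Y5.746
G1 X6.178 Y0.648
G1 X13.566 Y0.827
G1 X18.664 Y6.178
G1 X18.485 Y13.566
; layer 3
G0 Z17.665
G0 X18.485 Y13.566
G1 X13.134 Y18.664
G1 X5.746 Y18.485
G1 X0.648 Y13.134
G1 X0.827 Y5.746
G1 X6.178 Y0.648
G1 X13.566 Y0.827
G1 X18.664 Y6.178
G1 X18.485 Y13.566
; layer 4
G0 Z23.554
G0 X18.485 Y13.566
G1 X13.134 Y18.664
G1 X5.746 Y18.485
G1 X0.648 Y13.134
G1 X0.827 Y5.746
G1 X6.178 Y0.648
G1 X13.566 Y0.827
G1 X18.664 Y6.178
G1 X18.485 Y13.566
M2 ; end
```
solid part
  facet normal 0.0000 0.0000 -1.0000
    outer loop
      vertex 5.746 18.485 0.000
      vertex 13.134 18.664 0.000
      vertex 18.485 13.566 0.000
    endloop
  endfacet
  facet normal 0.0000 0.0000 -1.0000
    outer loop
      vertex 0.648 13.134 0.000
      vertex 5.746 18.485 0.000
      vertex 18.485 13.566 0.000
    endloop
  endfacet
  facet normal 0.0000 0.0000 -1.0000
    outer loop
      vertex 0.827 5.746 0.000
      vertex 0.648 13.134 0.000
      vertex 18.485 13.566 0.000
    endloop
  endfacet
  facet normal 0.0000 0.0000 -1.0000
    outer loop
      vertex 6.178 0.648 0.000
      vertex 0.827 5.746 0.000
      vertex 18.485 13.566 0.000
    endloop
  endfacet
  facet normal 0.0000 0.0000 -1.0000
    outer loop
      vertex 13.566 0.827 0.000
      vertex 6.178 0.648 0.000
      vertex 18.485 13.566 0.000
    endloop
  endfacet
  facet normal 0.0000 0.0000 -1.0000
    outer loop
      vertex 18.664 6.178 0.000
      vertex 13.566 0.827 0.000
      vertex 18.485 13.566 0.000
    endloop
  endfacet
  facet normal 0.0000 0.0000 1.0000
    outer loop
      vertex 18.485 13.566 23.554
      vertex 13.134 18.664 23.554
      vertex 5.746 18.485 23.554
    endloop
  endfacet
  facet normal 0.0000 0.0000 1.0000
    outer loop
      vertex 18.485 13.566 23.554
      vertex 5.746 18.485 23.554
      vertex 0.648 13.134 23.554
    endloop
  endfacet
  facet normal 0.0000 0.0000 1.0000
    outer loop
      vertex 18.485 13.566 23.554
      vertex 0.648 13.134 23.554
      vertex 0.827 5.746 23.554
    endloop
  endfacet
  facet normal 0.0000 0.0000 1.0000
    outer loop
      vertex 18.485 13.566 23.554
      vertex 0.827 5.746 23.554
      vertex 6.178 0.648 23.554
    endloop
  endfacet
  facet normal 0.0000 0.0000 1.0000
    outer loop
      vertex 18.485 13.566 23.554
      vertex 6.178 0.648 23.554
      vertex 13.566 0.827 23.554
    endloop
  endfacet
  facet normal 0.0000 0.0000 1.0000
    outer loop
      vertex 18.485 13.566 23.554
      vertex 13.566 0.827 23.554
      vertex 18.664 6.178 23.554
    endloop
  endfacet
  facet normal 0.6898 0.7240 0.0000
    outer loop
      vertex 18.485 13.566 0.000
      vertex 13.134 18.664 0.000
      vertex 13.134 18.664 23.554
    endloop
  endfacet
  facet normal 0.6898 0.7240 0.0000
    outer loop
      vertex 18.485 13.566 0.000
      vertex 13.134 18.664 23.554
      vertex 18.485 13.566 23.554
    endloop
  endfacet
  facet normal -0.0242 0.9997 0.0000
    outer loop
      vertex 13.134 18.664 0.000
      vertex 5.746 18.485 0.000
      vertex 5.746 18.485 23.554
    endloop
  endfacet
  facet normal -0.0242 0.9997 0.0000
    outer loop
      vertex 13.134 18.664 0.000
      vertex 5.746 18.485 23.554
      vertex 13.134 18.664 23.554
    endloop
  endfacet
  facet normal -0.7240 0.6898 0.0000
    outer loop
      vertex 5.746 18.485 0.000
      vertex 0.648 13.134 0.000
      vertex 0.648 13.134 23.554
    endloop
  endfacet
  facet normal -0.7240 0.6898 0.0000
    outer loop
      vertex 5.746 18.485 0.000
      vertex 0.648 13.134 23.554
      vertex 5.746 18.485 23.554
    endloop
  endfacet
  facet normal -0.9997 -0.0242 0.0000
    outer loop
      vertex 0.648 13.134 0.000
      vertex 0.827 5.746 0.000
      vertex 0.827 5.746 23.554
    endloop
  endfacet
  facet normal -0.9997 -0.0242 0.0000
    outer loop
      vertex 0.648 13.134 0.000
      vertex 0.827 5.746 23.554
      vertex 0.648 13.134 23.554
    endloop
  endfacet
  facet normal -0.6898 -0.7240 0.0000
    outer loop
      vertex 0.827 5.746 0.000
      vertex 6.178 0.648 0.000
      vertex 6.178 0.648 23.554
    endloop
  endfacet
  facet normal -0.6898 -0.7240 0.0000
    outer loop
      vertex 0.827 5.746 0.000
      vertex 6.178 0.648 23.554
      vertex 0.827 5.746 23.554
    endloop
  endfacet
  facet normal 0.0242 -0.9997 0.0000
    outer loop
      vertex 6.178 0.648 0.000
      vertex 13.566 0.827 0.000
      vertex 13.566 0.827 23.554
    endloop
  endfacet
  facet normal 0.0242 -0.9997 0.0000
    outer loop
      vertex 6.178 0.648 0.000
      vertex 13.566 0.827 23.554
      vertex 6.178 0.648 23.554
    endloop
  endfacet
  facet normal 0.7240 -0.6898 0.0000
    outer loop
      vertex 13.566 0.827 0.000
      vertex 18.664 6.178 0.000
      vertex 18.664 6.178 23.554
    endloop
  endfacet
  facet normal 0.7240 -0.6898 0.0000
    outer loop
      vertex 13.566 0.827 0.000
      vertex 18.664 6.178 23.554
      vertex 13.566 0.827 23.554
    endloop
  endfacet
  facet normal 0.9997 0.0242 0.0000
    outer loop
      vertex 18.664 6.178 0.000
      vertex 18.485 13.566 0.000
      vertex 18.485 13.566 23.554
    endloop
  endfacet
  facet normal 0.9997 0.0242 0.0000
    outer loop
      vertex 18.664 6.178 0.000
      vertex 18.485 13.566 23.554
      vertex 18.664 6.178 23.554
    endloop
  endfacet
endsolid part

The G0 Z moves step by Δz≈5.888 mm. Every layer's G1 loop is the same polygon, so the solid is a straight extrusion of it from z=0 to z≈23.6. Closing with flat bottom and top caps and triangulating gives 28 facets — a regular 8-sided prism (a cylinder approximated with 8 flat sides), circumscribed radius ≈ 9.66 mm, height ≈ 23.6 mm.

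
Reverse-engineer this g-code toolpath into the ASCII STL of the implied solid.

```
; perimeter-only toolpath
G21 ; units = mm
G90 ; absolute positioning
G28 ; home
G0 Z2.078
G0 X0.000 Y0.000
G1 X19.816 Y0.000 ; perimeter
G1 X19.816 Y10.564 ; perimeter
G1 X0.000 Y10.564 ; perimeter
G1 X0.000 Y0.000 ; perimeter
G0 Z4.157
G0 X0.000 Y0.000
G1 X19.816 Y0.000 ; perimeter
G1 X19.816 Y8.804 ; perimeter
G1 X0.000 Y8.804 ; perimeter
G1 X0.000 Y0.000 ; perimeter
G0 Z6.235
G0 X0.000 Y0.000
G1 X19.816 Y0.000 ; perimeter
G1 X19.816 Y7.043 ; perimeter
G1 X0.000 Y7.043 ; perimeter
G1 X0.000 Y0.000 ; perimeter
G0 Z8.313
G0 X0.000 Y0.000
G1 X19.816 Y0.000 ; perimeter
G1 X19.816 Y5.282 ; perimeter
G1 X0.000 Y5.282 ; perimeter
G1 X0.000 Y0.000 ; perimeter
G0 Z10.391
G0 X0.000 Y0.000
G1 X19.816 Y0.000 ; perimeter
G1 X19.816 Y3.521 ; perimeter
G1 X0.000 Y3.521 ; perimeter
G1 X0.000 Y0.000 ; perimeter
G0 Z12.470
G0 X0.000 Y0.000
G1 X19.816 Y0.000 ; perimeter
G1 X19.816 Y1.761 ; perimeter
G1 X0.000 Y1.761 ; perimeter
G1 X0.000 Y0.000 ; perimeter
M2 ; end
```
solid part
  facet normal 0.0000 0.0000 -1.0000
    outer loop
      vertex 19.816 12.325 0.000
      vertex 19.816 0.000 0.000
      vertex 0.000 0.000 0.000
    endloop
  endfacet
  facet normal 0.0000 0.0000 -1.0000
    outer loop
      vertex 0.000 12.325 0.000
      vertex 19.816 12.325 0.000
      vertex 0.000 0.000 0.000
    endloop
  endfacet
  facet normal 0.0000 -1.0000 0.0000
    outer loop
      vertex 0.000 0.000 0.000
      vertex 19.816 0.000 0.000
      vertex 19.816 0.000 14.548
    endloop
  endfacet
  facet normal 0.0000 -1.0000 0.0000
    outer loop
      vertex 0.000 0.000 0.000
      vertex 19.816 0.000 14.548
      vertex 0.000 0.000 14.548
    endloop
  endfacet
  facet normal 0.0000 0.7630 0.6464
    outer loop
      vertex 0.000 0.000 14.548
      vertex 19.816 0.000 14.548
      vertex 19.816 12.325 0.000
    endloop
  endfacet
  facet normal 0.0000 0.7630 0.6464
    outer loop
      vertex 0.000 0.000 14.548
      vertex 19.816 12.325 0.000
      vertex 0.000 12.325 0.000
    endloop
  endfacet
  facet normal -1.0000 0.0000 0.0000
    outer loop
      vertex 0.000 0.000 14.548
      vertex 0.000 12.325 0.000
      vertex 0.000 0.000 0.000
    endloop
  endfacet
  facet normal 1.0000 0.0000 0.0000
    outer loop
      vertex 19.816 0.000 0.000
      vertex 19.816 12.325 0.000
      vertex 19.816 0.000 14.548
    endloop
  endfacet
endsolid part

The G0 Z moves step by Δz≈2.078 mm. The G1 loops shrink linearly with z, so the solid tapers from its base footprint up to z≈14.5. Closing with a flat bottom cap and the tapered top and triangulating gives 8 facets — a wedge (ramp): 19.8 × 12.3 mm base, rising to 14.5 mm along the y=0 edge and sloping linearly to z=0 at y=12.3.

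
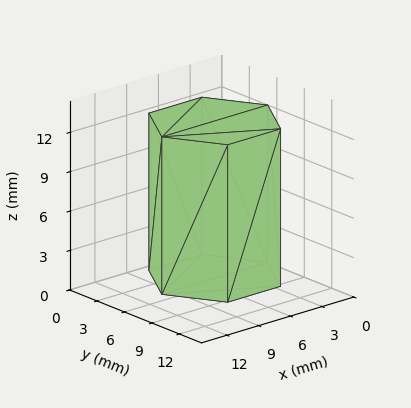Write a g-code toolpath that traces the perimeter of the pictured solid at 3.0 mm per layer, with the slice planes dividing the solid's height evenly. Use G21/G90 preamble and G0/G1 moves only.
Reading the render: the shape is a regular 6-sided prism (a cylinder approximated with 6 flat sides), circumscribed radius ≈ 5 mm, height ≈ 12 mm (dimensions read to the nearest mm from the axis ticks). For the g-code, the solid's height is divided into equal slices at the stated Δz and each level perimeter traced with G1 moves after a G0 lift.

; perimeter-only toolpath
G21 ; units = mm
G90 ; absolute positioning
G28 ; home
; layer 1
G0 Z3.0
G0 X10.0 Y5.0
G1 X7.5 Y9.3
G1 X2.5 Y9.3
G1 X0.0 Y5.0
G1 X2.5 Y0.7
G1 X7.5 Y0.7
G1 X10.0 Y5.0
; layer 2
G0 Z6.0
G0 X10.0 Y5.0
G1 X7.5 Y9.3
G1 X2.5 Y9.3
G1 X0.0 Y5.0
G1 X2.5 Y0.7
G1 X7.5 Y0.7
G1 X10.0 Y5.0
; layer 3
G0 Z9.0
G0 X10.0 Y5.0
G1 X7.5 Y9.3
G1 X2.5 Y9.3
G1 X0.0 Y5.0
G1 X2.5 Y0.7
G1 X7.5 Y0.7
G1 X10.0 Y5.0
; layer 4
G0 Z12.0
G0 X10.0 Y5.0
G1 X7.5 Y9.3
G1 X2.5 Y9.3
G1 X0.0 Y5.0
G1 X2.5 Y0.7
G1 X7.5 Y0.7
G1 X10.0 Y5.0
M2 ; end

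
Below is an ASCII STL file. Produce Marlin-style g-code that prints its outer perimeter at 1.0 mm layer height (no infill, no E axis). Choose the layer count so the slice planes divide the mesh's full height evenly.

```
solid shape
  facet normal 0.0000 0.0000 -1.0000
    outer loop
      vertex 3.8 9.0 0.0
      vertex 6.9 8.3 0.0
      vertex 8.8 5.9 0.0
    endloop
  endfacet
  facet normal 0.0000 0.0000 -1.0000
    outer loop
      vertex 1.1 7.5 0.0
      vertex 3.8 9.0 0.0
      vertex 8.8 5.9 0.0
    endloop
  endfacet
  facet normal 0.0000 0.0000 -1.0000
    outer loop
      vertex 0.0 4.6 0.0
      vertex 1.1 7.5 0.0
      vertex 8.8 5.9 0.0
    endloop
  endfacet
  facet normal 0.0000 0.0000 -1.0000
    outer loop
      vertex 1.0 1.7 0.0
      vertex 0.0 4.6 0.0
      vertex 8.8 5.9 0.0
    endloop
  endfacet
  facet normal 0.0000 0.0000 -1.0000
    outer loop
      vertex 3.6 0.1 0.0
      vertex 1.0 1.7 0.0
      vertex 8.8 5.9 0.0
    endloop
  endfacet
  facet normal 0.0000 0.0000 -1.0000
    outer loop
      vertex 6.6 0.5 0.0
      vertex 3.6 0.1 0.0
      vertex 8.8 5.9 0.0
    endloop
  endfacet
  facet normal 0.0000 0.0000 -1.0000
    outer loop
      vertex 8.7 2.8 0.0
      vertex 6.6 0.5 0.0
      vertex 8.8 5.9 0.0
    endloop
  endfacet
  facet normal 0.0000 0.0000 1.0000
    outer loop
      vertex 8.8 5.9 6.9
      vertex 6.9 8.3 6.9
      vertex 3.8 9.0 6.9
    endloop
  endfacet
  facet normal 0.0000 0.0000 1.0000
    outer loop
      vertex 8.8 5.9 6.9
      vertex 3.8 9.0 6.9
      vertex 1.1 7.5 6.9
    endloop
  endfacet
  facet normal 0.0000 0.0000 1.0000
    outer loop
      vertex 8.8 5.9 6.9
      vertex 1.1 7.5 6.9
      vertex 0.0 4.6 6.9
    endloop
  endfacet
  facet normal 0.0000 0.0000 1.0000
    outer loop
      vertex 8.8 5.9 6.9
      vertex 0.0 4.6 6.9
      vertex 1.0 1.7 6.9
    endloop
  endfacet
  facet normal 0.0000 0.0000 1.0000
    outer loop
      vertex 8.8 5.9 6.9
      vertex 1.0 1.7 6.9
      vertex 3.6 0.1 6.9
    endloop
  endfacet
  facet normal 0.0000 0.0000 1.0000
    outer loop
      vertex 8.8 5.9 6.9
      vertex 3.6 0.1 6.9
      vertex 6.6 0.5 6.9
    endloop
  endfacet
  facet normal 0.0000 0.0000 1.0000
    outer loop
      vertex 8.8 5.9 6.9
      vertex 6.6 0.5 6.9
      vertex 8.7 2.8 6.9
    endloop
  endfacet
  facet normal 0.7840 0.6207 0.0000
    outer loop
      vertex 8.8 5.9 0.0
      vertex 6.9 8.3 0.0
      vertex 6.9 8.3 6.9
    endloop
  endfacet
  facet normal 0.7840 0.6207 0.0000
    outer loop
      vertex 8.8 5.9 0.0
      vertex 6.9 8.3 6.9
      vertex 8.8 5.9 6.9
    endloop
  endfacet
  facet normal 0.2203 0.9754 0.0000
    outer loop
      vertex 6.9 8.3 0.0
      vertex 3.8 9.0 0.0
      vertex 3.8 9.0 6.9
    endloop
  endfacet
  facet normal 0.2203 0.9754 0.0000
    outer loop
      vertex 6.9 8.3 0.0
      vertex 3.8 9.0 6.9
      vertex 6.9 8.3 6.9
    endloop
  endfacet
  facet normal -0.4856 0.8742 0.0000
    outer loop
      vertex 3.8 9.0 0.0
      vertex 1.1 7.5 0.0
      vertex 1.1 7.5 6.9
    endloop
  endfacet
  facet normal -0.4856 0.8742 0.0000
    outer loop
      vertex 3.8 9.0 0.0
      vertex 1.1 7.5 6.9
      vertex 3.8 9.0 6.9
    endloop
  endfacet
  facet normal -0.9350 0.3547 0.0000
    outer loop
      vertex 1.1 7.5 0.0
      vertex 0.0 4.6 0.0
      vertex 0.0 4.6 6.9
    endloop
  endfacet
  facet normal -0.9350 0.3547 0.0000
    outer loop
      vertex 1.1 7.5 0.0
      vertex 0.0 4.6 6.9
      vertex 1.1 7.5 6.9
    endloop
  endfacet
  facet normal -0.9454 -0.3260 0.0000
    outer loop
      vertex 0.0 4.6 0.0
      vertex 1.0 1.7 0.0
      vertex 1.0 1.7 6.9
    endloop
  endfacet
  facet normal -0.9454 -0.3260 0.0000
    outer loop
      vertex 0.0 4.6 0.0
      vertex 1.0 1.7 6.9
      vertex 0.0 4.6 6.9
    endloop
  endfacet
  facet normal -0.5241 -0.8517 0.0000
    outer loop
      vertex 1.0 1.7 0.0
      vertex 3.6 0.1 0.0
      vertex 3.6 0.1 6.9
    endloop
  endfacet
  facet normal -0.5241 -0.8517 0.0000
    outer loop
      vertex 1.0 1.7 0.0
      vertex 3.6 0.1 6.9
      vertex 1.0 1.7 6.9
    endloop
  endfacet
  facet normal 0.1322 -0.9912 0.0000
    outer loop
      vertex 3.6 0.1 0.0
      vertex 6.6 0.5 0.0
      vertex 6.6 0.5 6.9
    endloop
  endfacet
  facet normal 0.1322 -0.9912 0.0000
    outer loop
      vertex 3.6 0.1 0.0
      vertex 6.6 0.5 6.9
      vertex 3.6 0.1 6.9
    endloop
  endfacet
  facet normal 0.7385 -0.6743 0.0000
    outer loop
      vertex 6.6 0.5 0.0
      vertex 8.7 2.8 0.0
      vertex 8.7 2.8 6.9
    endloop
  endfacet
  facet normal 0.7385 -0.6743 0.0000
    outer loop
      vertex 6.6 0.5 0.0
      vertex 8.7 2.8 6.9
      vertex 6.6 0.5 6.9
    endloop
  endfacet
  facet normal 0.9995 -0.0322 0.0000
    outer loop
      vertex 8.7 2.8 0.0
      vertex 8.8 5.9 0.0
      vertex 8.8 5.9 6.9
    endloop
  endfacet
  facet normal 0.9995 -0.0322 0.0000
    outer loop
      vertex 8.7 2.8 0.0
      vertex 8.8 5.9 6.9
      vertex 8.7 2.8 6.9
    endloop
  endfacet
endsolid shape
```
; perimeter-only toolpath
G21 ; units = mm
G90 ; absolute positioning
G28 ; home
; layer 1
G0 Z1.0
G0 X8.8 Y5.9
G1 X6.9 Y8.3
G1 X3.8 Y9.0
G1 X1.1 Y7.5
G1 X0.0 Y4.6
G1 X1.0 Y1.7
G1 X3.6 Y0.1
G1 X6.6 Y0.5
G1 X8.7 Y2.8
G1 X8.8 Y5.9
; layer 2
G0 Z2.0
G0 X8.8 Y5.9
G1 X6.9 Y8.3
G1 X3.8 Y9.0
G1 X1.1 Y7.5
G1 X0.0 Y4.6
G1 X1.0 Y1.7
G1 X3.6 Y0.1
G1 X6.6 Y0.5
G1 X8.7 Y2.8
G1 X8.8 Y5.9
; layer 3
G0 Z3.0
G0 X8.8 Y5.9
G1 X6.9 Y8.3
G1 X3.8 Y9.0
G1 X1.1 Y7.5
G1 X0.0 Y4.6
G1 X1.0 Y1.7
G1 X3.6 Y0.1
G1 X6.6 Y0.5
G1 X8.7 Y2.8
G1 X8.8 Y5.9
; layer 4
G0 Z3.9
G0 X8.8 Y5.9
G1 X6.9 Y8.3
G1 X3.8 Y9.0
G1 X1.1 Y7.5
G1 X0.0 Y4.6
G1 X1.0 Y1.7
G1 X3.6 Y0.1
G1 X6.6 Y0.5
G1 X8.7 Y2.8
G1 X8.8 Y5.9
; layer 5
G0 Z4.9
G0 X8.8 Y5.9
G1 X6.9 Y8.3
G1 X3.8 Y9.0
G1 X1.1 Y7.5
G1 X0.0 Y4.6
G1 X1.0 Y1.7
G1 X3.6 Y0.1
G1 X6.6 Y0.5
G1 X8.7 Y2.8
G1 X8.8 Y5.9
; layer 6
G0 Z5.9
G0 X8.8 Y5.9
G1 X6.9 Y8.3
G1 X3.8 Y9.0
G1 X1.1 Y7.5
G1 X0.0 Y4.6
G1 X1.0 Y1.7
G1 X3.6 Y0.1
G1 X6.6 Y0.5
G1 X8.7 Y2.8
G1 X8.8 Y5.9
; layer 7
G0 Z6.9
G0 X8.8 Y5.9
G1 X6.9 Y8.3
G1 X3.8 Y9.0
G1 X1.1 Y7.5
G1 X0.0 Y4.6
G1 X1.0 Y1.7
G1 X3.6 Y0.1
G1 X6.6 Y0.5
G1 X8.7 Y2.8
G1 X8.8 Y5.9
M2 ; end

The solid is a regular 9-sided prism (a cylinder approximated with 9 flat sides), circumscribed radius ≈ 4.5 mm, height ≈ 6.9 mm. Slicing at Δz = 1.0 mm — 7 equal slices spanning the solid's height, so layer i sits at z = i·h/7 — gives 7 non-empty perimeters. Each is a 9-segment closed polygon; G0 lifts to the layer z and rapids to the start vertex, then G1 traces the edges.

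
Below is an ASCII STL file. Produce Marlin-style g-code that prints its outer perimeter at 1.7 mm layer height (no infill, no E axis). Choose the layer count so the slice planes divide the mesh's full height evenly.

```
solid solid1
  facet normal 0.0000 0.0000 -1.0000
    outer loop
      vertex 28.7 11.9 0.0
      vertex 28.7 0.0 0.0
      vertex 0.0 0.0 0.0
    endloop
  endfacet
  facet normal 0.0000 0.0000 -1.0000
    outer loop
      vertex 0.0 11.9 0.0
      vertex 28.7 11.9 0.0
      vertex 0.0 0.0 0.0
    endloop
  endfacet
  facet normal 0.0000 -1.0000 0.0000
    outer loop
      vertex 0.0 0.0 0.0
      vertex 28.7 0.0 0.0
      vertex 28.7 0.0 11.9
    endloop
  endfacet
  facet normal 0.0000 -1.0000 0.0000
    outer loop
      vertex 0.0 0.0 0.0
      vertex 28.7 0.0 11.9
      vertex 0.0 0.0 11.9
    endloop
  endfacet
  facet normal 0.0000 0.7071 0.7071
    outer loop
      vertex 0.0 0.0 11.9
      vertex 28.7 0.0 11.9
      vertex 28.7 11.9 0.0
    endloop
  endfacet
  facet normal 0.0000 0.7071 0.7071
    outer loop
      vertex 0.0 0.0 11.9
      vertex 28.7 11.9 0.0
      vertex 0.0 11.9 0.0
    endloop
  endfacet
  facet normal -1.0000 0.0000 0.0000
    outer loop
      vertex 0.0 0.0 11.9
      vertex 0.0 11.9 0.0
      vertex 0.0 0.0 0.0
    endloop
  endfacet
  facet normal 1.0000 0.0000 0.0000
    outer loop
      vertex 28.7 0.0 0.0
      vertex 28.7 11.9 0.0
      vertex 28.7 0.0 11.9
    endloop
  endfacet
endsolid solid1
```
; perimeter-only toolpath
G21 ; units = mm
G90 ; absolute positioning
G28 ; home
; layer 1
G0 Z1.7
G0 X0.0 Y0.0
G1 X28.7 Y0.0
G1 X28.7 Y10.2
G1 X0.0 Y10.2
G1 X0.0 Y0.0
; layer 2
G0 Z3.4
G0 X0.0 Y0.0
G1 X28.7 Y0.0
G1 X28.7 Y8.5
G1 X0.0 Y8.5
G1 X0.0 Y0.0
; layer 3
G0 Z5.1
G0 X0.0 Y0.0
G1 X28.7 Y0.0
G1 X28.7 Y6.8
G1 X0.0 Y6.8
G1 X0.0 Y0.0
; layer 4
G0 Z6.8
G0 X0.0 Y0.0
G1 X28.7 Y0.0
G1 X28.7 Y5.1
G1 X0.0 Y5.1
G1 X0.0 Y0.0
; layer 5
G0 Z8.5
G0 X0.0 Y0.0
G1 X28.7 Y0.0
G1 X28.7 Y3.4
G1 X0.0 Y3.4
G1 X0.0 Y0.0
; layer 6
G0 Z10.2
G0 X0.0 Y0.0
G1 X28.7 Y0.0
G1 X28.7 Y1.7
G1 X0.0 Y1.7
G1 X0.0 Y0.0
M2 ; end

The solid is a wedge (ramp): 28.7 × 11.9 mm base, rising to 11.9 mm along the y=0 edge and sloping linearly to z=0 at y=11.9. Slicing at Δz = 1.7 mm — 7 equal slices spanning the solid's height, so layer i sits at z = i·h/7 — gives 6 non-empty perimeters. Each is a 4-segment closed polygon; G0 lifts to the layer z and rapids to the start vertex, then G1 traces the edges. The cross-section shrinks linearly with z (the slice at the apex is degenerate and omitted).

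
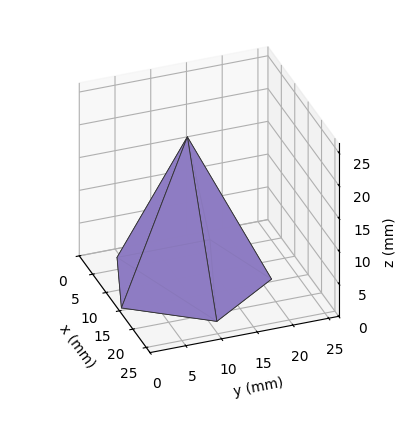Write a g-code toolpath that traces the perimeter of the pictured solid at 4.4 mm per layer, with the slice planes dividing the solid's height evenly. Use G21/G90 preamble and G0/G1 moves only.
Reading the render: the shape is a regular 5-sided pyramid, base circumscribed radius ≈ 11 mm, apex at z ≈ 22 mm (dimensions read to the nearest mm from the axis ticks). For the g-code, the solid's height is divided into equal slices at the stated Δz and each level perimeter traced with G1 moves after a G0 lift.

; perimeter-only toolpath
G21 ; units = mm
G90 ; absolute positioning
G28 ; home
; layer 1
G0 Z4.4
G0 X19.8 Y11.0
G1 X13.7 Y19.4
G1 X3.9 Y16.2
G1 X3.9 Y5.8
G1 X13.7 Y2.6
G1 X19.8 Y11.0
; layer 2
G0 Z8.8
G0 X17.6 Y11.0
G1 X13.0 Y17.3
G1 X5.7 Y14.9
G1 X5.7 Y7.1
G1 X13.0 Y4.7
G1 X17.6 Y11.0
; layer 3
G0 Z13.2
G0 X15.4 Y11.0
G1 X12.4 Y15.2
G1 X7.4 Y13.6
G1 X7.4 Y8.4
G1 X12.4 Y6.8
G1 X15.4 Y11.0
; layer 4
G0 Z17.6
G0 X13.2 Y11.0
G1 X11.7 Y13.1
G1 X9.2 Y12.3
G1 X9.2 Y9.7
G1 X11.7 Y8.9
G1 X13.2 Y11.0
M2 ; end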